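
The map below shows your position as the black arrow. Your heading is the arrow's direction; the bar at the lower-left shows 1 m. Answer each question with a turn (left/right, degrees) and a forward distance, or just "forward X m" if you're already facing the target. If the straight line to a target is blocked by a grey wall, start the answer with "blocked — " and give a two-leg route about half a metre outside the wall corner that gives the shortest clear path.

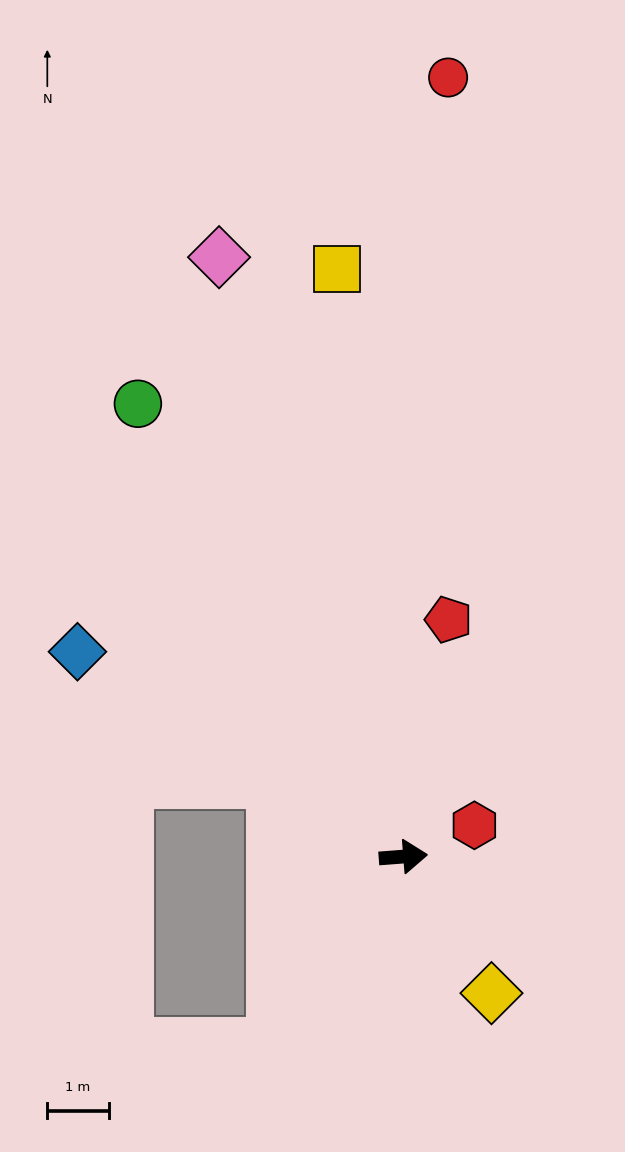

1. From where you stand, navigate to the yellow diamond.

turn right 62°, forward 2.6 m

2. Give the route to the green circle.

turn left 116°, forward 8.5 m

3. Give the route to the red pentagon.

turn left 75°, forward 3.9 m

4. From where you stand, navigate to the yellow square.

turn left 92°, forward 9.6 m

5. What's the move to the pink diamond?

turn left 103°, forward 10.2 m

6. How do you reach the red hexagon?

turn left 19°, forward 1.3 m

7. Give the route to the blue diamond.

turn left 143°, forward 6.3 m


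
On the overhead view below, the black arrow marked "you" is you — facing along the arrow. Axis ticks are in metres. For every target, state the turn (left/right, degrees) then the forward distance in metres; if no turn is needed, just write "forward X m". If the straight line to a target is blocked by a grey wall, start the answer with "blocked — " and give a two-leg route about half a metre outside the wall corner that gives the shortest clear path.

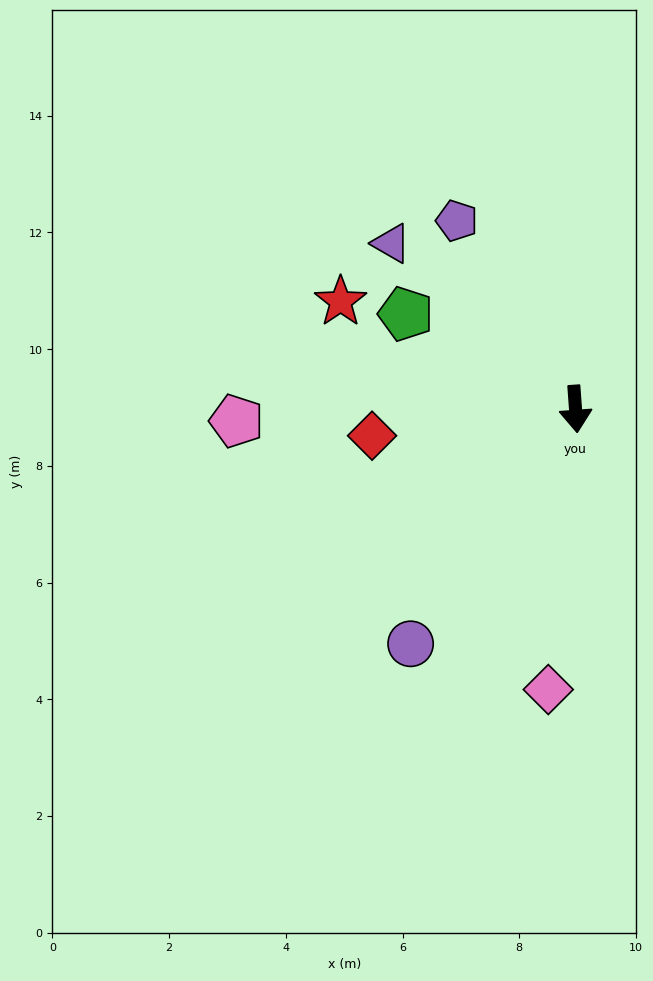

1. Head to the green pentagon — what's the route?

turn right 123°, forward 3.3 m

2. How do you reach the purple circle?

turn right 39°, forward 4.9 m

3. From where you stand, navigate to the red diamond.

turn right 87°, forward 3.5 m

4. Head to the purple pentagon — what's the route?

turn right 152°, forward 3.8 m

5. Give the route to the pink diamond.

turn right 10°, forward 4.8 m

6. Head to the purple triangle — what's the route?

turn right 136°, forward 4.2 m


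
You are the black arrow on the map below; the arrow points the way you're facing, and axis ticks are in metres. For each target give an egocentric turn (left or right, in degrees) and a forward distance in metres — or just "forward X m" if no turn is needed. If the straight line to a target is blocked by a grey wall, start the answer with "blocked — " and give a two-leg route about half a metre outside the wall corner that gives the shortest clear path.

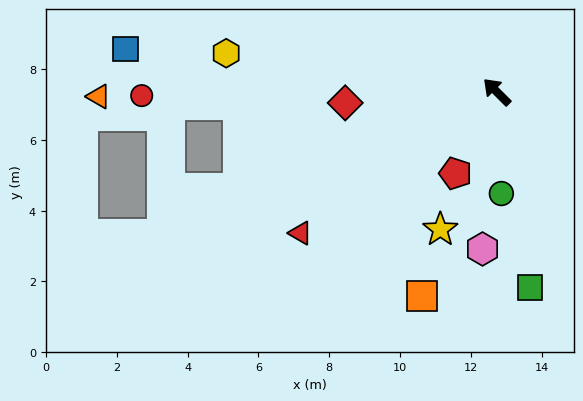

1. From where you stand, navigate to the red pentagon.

turn left 108°, forward 2.6 m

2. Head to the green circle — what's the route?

turn left 137°, forward 2.9 m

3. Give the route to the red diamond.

turn left 49°, forward 4.3 m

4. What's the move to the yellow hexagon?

turn left 37°, forward 7.7 m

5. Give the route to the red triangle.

turn left 81°, forward 6.8 m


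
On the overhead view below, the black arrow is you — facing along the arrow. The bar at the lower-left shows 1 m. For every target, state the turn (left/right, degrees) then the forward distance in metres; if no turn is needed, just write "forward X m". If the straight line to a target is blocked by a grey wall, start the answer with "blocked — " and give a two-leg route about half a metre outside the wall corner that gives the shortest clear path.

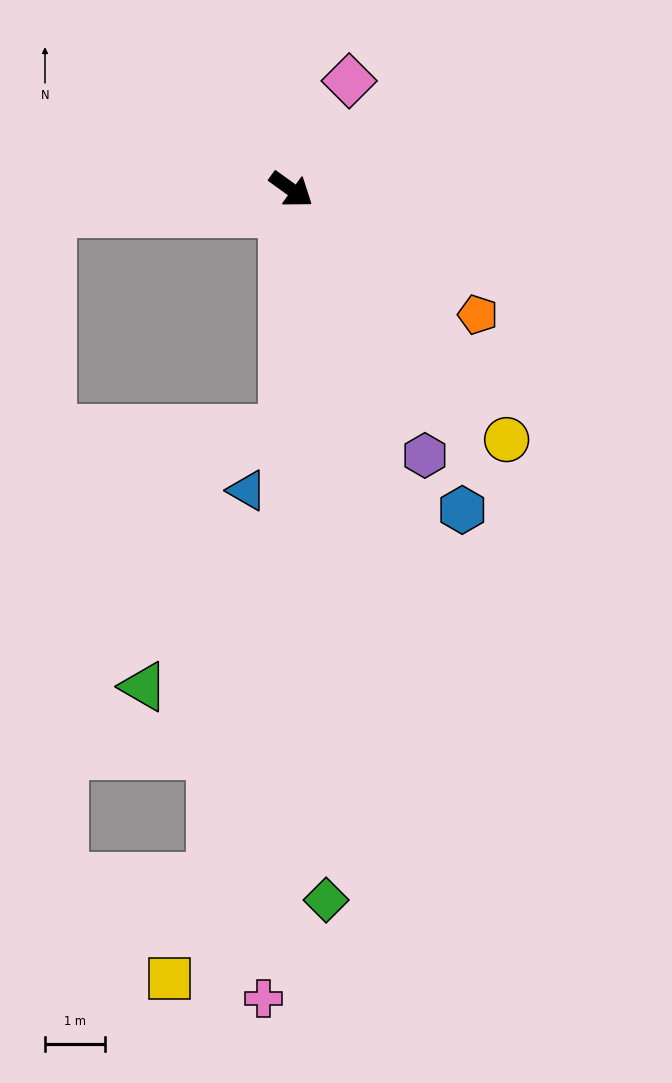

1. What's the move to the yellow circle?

turn right 13°, forward 5.5 m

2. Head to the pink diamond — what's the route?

turn left 98°, forward 2.1 m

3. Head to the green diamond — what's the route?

turn right 51°, forward 11.9 m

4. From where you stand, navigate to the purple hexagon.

turn right 28°, forward 5.0 m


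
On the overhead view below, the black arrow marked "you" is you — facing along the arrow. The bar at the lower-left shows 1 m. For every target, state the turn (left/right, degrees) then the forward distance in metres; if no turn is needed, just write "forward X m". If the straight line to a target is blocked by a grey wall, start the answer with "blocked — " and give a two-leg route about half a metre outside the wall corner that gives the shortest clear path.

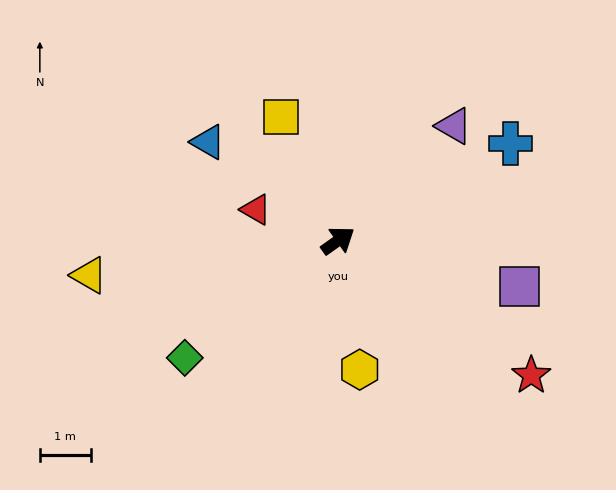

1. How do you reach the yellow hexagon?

turn right 116°, forward 2.6 m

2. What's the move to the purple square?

turn right 50°, forward 3.7 m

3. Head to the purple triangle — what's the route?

turn left 9°, forward 3.2 m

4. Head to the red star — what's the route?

turn right 70°, forward 4.6 m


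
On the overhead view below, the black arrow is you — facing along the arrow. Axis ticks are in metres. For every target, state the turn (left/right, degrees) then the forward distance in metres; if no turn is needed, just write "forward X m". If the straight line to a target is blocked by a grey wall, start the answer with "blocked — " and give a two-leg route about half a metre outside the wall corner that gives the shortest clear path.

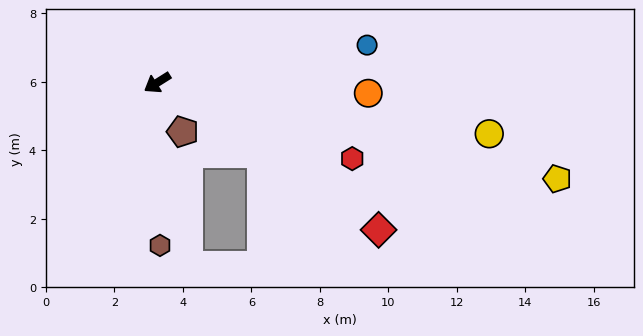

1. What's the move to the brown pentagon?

turn left 85°, forward 1.6 m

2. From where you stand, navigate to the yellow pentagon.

turn left 134°, forward 12.0 m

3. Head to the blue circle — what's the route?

turn left 158°, forward 6.2 m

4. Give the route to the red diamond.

turn left 114°, forward 7.8 m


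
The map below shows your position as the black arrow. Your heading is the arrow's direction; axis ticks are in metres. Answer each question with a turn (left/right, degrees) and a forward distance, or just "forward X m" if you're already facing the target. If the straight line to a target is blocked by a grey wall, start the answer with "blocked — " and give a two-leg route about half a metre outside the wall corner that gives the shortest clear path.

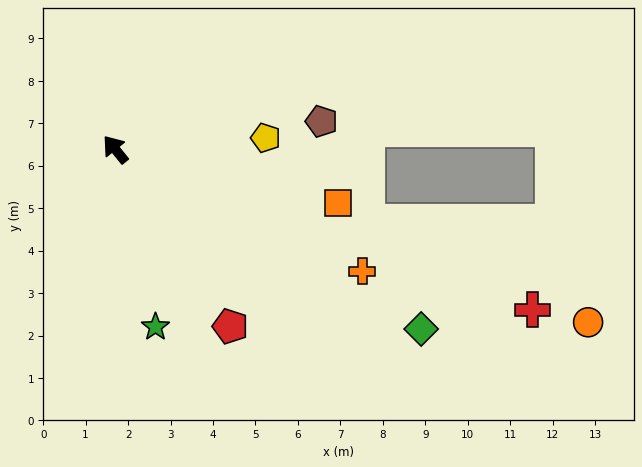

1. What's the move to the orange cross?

turn right 155°, forward 6.5 m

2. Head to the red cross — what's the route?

turn right 150°, forward 10.5 m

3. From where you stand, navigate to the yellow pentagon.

turn right 125°, forward 3.6 m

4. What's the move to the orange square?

turn right 142°, forward 5.4 m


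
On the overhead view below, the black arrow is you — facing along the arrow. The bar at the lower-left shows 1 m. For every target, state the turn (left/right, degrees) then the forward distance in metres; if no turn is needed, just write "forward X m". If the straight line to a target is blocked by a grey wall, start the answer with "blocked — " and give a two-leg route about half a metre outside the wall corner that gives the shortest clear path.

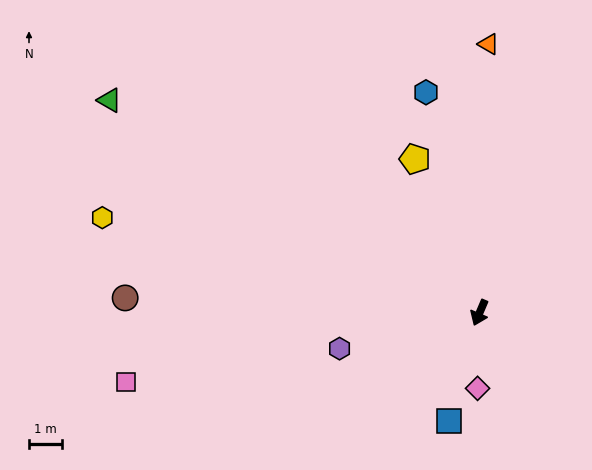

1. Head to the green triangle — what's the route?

turn right 97°, forward 13.1 m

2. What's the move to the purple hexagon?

turn right 53°, forward 4.4 m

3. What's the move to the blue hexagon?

turn right 143°, forward 7.0 m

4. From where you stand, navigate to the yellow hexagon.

turn right 81°, forward 11.9 m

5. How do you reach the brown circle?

turn right 69°, forward 10.9 m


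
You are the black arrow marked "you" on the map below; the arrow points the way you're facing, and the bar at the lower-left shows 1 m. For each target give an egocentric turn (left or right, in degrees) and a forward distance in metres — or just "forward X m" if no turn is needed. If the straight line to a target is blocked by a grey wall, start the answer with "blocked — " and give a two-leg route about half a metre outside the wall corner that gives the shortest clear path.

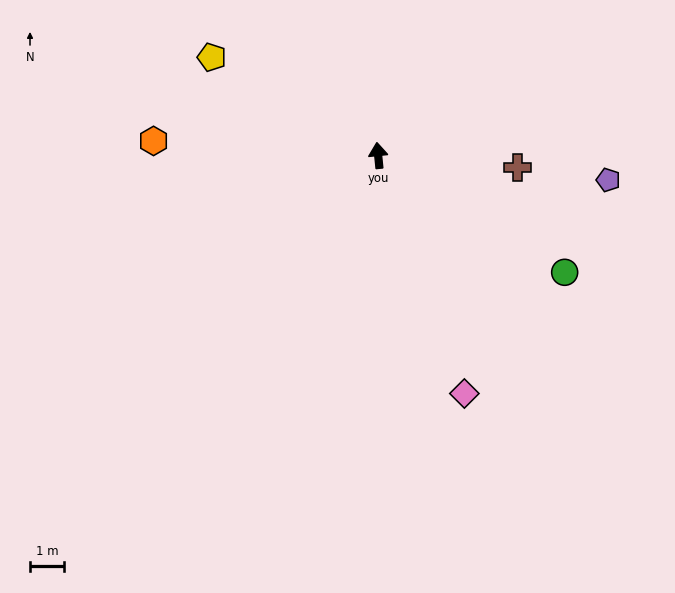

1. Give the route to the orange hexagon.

turn left 81°, forward 6.5 m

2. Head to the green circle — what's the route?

turn right 128°, forward 6.4 m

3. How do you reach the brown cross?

turn right 101°, forward 4.1 m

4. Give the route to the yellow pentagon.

turn left 54°, forward 5.6 m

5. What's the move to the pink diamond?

turn right 166°, forward 7.3 m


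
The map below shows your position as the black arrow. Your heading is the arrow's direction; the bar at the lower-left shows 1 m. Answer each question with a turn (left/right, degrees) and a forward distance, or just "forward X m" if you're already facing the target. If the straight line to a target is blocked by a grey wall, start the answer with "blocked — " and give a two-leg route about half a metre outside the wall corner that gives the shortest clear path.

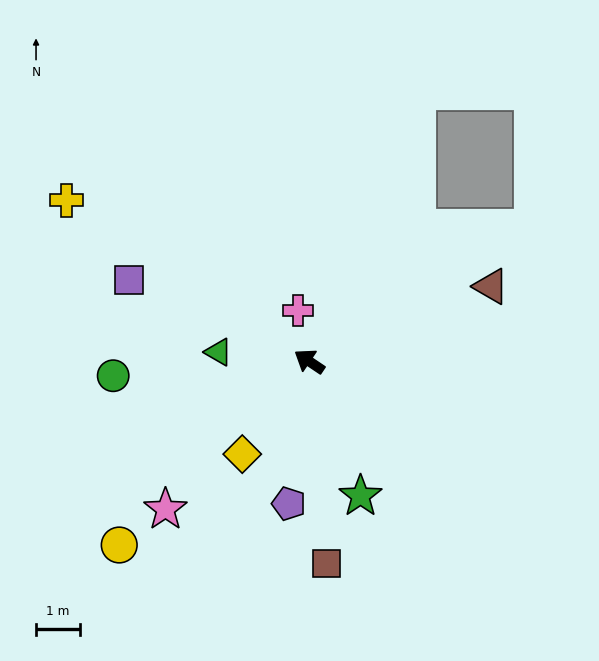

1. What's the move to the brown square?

turn left 129°, forward 4.6 m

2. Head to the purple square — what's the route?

turn left 10°, forward 4.5 m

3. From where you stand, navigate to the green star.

turn left 145°, forward 3.3 m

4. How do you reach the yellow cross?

forward 6.6 m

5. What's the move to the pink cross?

turn right 43°, forward 1.2 m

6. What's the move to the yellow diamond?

turn left 88°, forward 2.6 m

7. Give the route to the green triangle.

turn left 28°, forward 2.1 m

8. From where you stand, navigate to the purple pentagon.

turn left 116°, forward 3.3 m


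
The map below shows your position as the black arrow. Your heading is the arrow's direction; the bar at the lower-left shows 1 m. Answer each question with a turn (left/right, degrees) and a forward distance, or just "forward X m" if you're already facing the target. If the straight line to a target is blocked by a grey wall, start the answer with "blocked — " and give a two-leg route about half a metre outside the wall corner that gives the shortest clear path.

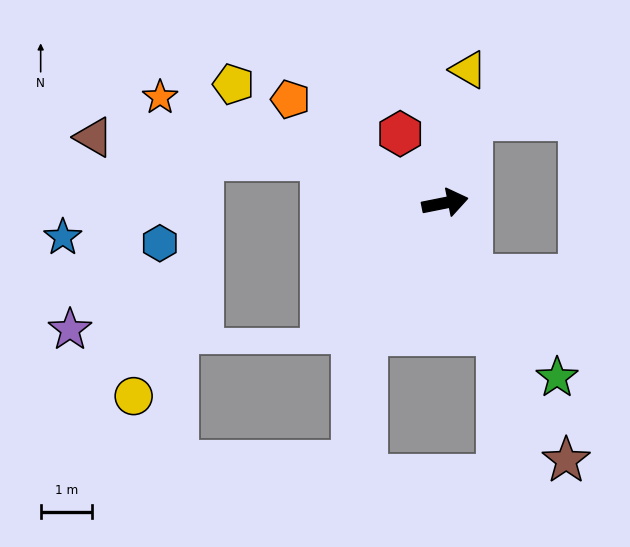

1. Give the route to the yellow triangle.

turn left 69°, forward 2.6 m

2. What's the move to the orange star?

turn left 148°, forward 5.9 m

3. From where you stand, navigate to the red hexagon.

turn left 112°, forward 1.6 m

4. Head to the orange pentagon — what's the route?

turn left 135°, forward 3.6 m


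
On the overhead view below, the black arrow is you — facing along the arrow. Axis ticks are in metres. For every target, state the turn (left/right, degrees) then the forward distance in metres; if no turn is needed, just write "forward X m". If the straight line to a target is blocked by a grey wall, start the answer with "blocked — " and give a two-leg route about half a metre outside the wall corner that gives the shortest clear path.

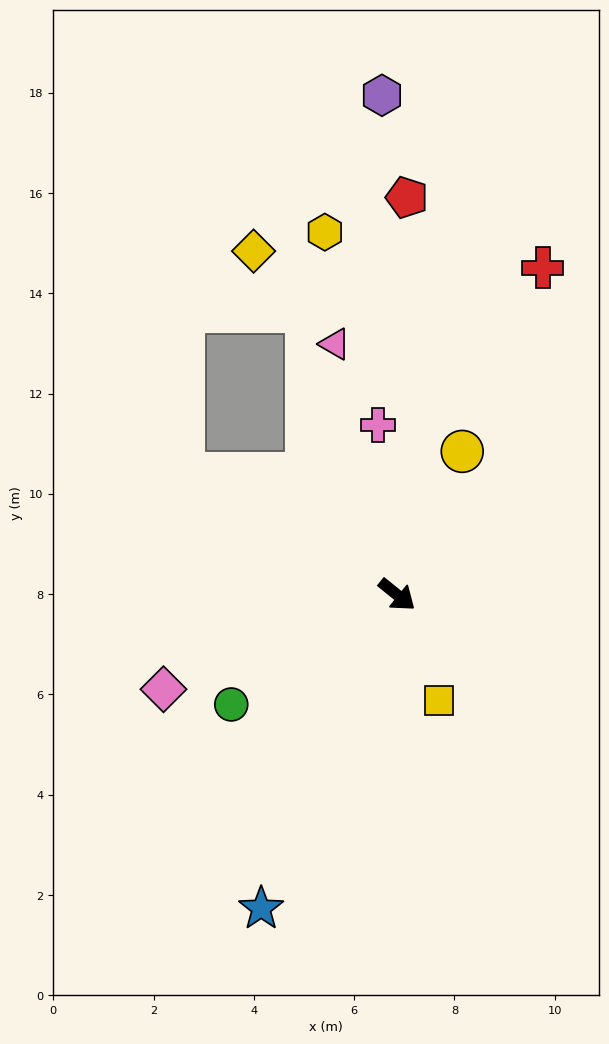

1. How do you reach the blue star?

turn right 74°, forward 6.8 m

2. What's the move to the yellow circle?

turn left 105°, forward 3.1 m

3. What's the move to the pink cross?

turn left 135°, forward 3.4 m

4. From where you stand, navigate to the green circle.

turn right 108°, forward 4.0 m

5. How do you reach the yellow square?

turn right 29°, forward 2.3 m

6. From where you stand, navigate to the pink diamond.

turn right 119°, forward 5.0 m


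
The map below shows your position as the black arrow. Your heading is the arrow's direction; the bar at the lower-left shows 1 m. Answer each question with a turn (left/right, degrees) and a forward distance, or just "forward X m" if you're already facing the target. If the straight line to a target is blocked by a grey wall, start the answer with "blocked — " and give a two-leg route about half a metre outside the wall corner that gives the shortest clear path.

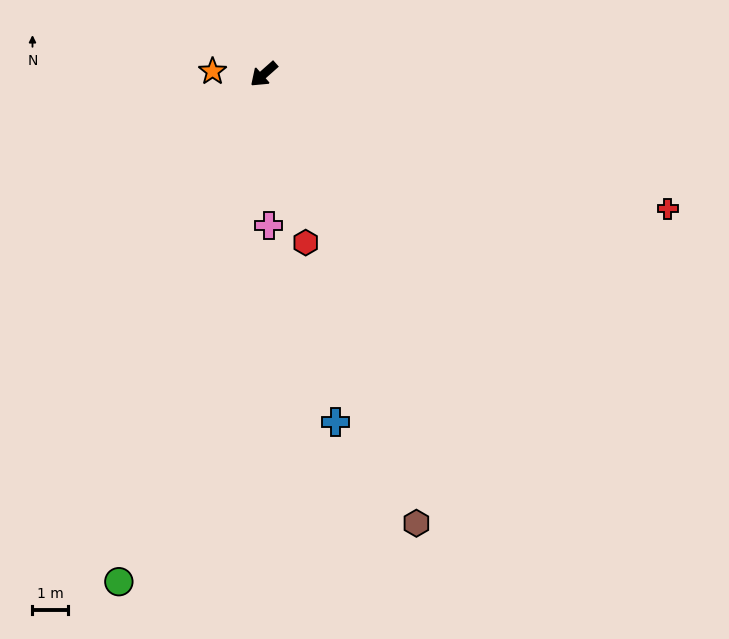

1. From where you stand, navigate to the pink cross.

turn left 50°, forward 4.2 m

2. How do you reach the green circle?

turn left 32°, forward 14.8 m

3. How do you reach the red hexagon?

turn left 62°, forward 4.9 m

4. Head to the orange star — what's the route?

turn right 45°, forward 1.4 m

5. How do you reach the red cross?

turn left 120°, forward 12.0 m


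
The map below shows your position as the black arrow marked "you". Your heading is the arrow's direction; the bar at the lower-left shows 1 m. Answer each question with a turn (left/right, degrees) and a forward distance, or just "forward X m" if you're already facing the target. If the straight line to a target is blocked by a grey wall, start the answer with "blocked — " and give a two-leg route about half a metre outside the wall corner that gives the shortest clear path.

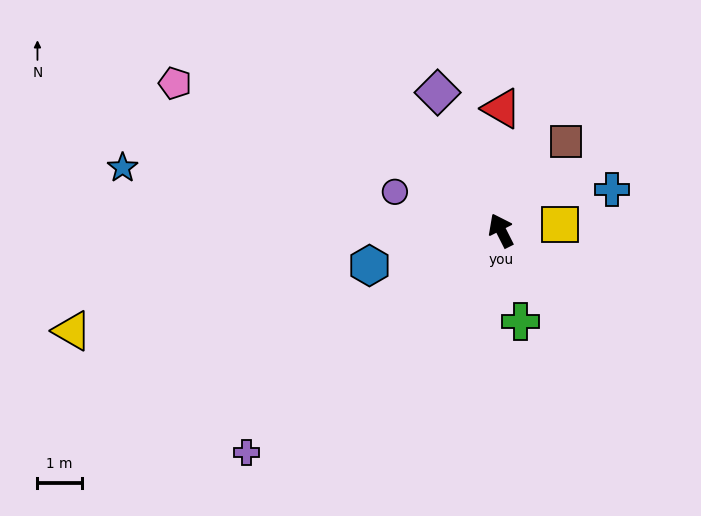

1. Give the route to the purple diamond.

turn right 2°, forward 3.4 m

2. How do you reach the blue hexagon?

turn left 78°, forward 3.1 m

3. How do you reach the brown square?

turn right 63°, forward 2.5 m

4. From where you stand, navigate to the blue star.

turn left 54°, forward 8.7 m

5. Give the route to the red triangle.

turn right 27°, forward 2.8 m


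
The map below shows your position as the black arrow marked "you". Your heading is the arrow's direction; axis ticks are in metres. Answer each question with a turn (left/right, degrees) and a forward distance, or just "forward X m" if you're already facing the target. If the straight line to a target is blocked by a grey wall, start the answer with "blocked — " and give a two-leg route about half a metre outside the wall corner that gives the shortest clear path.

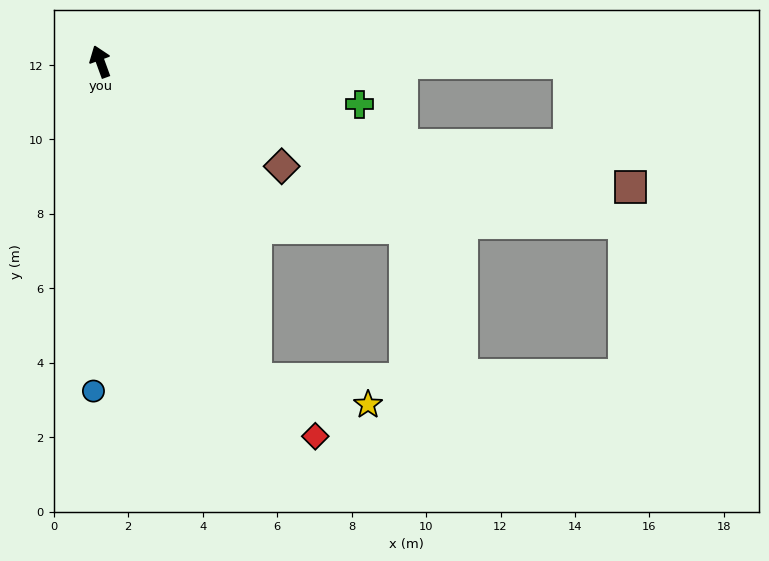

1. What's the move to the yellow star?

blocked — turn right 174°, forward 9.5 m, then turn left 51°, forward 3.1 m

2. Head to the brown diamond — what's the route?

turn right 140°, forward 5.6 m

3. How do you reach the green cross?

turn right 119°, forward 7.0 m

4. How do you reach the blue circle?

turn left 159°, forward 8.9 m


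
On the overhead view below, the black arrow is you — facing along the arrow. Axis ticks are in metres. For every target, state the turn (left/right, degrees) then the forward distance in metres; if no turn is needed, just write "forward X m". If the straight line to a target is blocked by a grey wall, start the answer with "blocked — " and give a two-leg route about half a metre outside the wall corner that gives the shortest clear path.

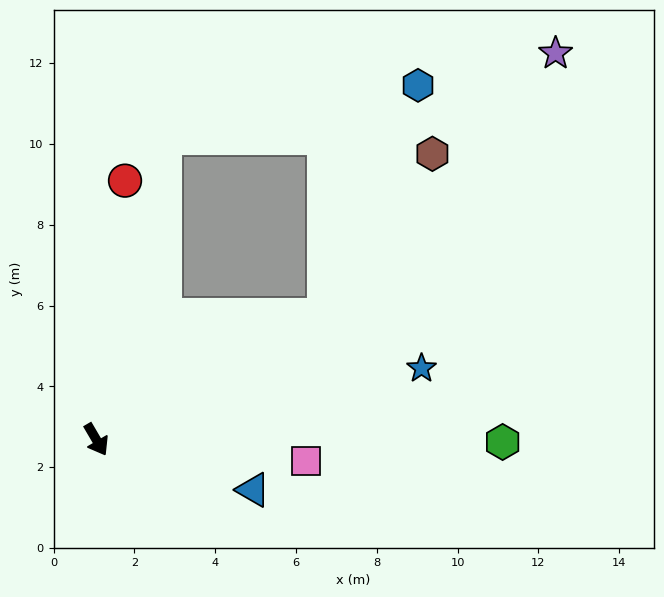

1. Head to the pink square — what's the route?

turn left 54°, forward 5.2 m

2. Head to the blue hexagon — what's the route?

blocked — turn left 88°, forward 6.4 m, then turn left 39°, forward 6.1 m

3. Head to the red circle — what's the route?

turn left 143°, forward 6.4 m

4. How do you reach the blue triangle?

turn left 42°, forward 4.1 m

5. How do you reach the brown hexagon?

blocked — turn left 88°, forward 6.4 m, then turn left 28°, forward 4.8 m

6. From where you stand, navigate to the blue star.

turn left 72°, forward 8.2 m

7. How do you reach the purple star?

blocked — turn left 88°, forward 6.4 m, then turn left 20°, forward 8.6 m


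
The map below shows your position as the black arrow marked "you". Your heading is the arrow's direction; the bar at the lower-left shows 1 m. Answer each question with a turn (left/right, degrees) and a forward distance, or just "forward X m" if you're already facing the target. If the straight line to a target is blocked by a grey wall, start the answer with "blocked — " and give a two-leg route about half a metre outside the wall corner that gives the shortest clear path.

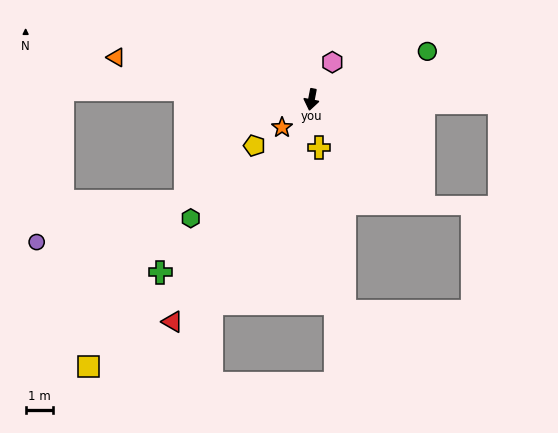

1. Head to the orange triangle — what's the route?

turn right 91°, forward 7.4 m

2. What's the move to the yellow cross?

turn left 20°, forward 1.8 m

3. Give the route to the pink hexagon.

turn left 162°, forward 1.6 m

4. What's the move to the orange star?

turn right 36°, forward 1.5 m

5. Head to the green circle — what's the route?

turn left 123°, forward 4.6 m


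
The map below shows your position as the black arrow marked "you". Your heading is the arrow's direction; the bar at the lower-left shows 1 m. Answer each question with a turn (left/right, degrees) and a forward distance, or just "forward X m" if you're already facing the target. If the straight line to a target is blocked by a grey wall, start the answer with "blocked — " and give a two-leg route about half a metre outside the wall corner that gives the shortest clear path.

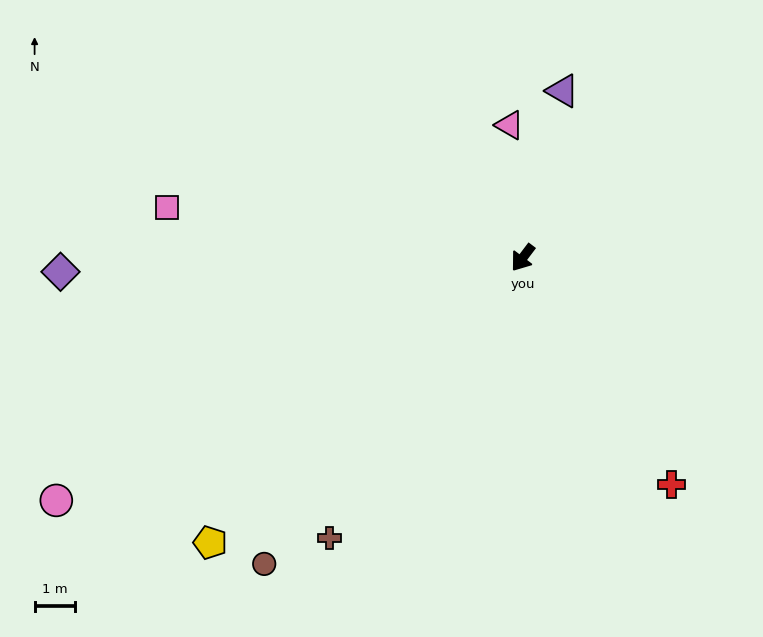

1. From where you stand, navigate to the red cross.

turn left 70°, forward 6.8 m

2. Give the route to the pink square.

turn right 61°, forward 9.0 m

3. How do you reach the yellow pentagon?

turn right 11°, forward 10.6 m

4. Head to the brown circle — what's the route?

turn right 3°, forward 10.0 m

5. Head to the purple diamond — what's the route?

turn right 51°, forward 11.6 m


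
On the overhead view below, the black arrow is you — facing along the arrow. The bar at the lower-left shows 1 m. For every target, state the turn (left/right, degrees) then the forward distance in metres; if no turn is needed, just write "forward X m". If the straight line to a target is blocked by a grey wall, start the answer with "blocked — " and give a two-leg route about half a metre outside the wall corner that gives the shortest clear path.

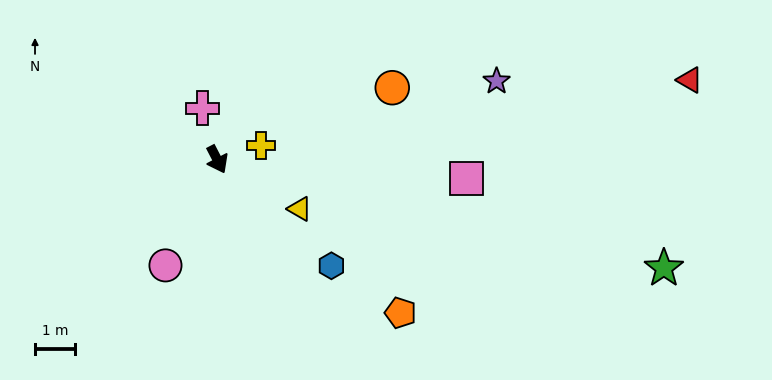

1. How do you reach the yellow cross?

turn left 80°, forward 1.1 m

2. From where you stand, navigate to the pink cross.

turn left 169°, forward 1.3 m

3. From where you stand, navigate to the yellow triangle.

turn left 32°, forward 2.4 m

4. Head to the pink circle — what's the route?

turn right 53°, forward 2.9 m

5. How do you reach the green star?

turn left 49°, forward 11.4 m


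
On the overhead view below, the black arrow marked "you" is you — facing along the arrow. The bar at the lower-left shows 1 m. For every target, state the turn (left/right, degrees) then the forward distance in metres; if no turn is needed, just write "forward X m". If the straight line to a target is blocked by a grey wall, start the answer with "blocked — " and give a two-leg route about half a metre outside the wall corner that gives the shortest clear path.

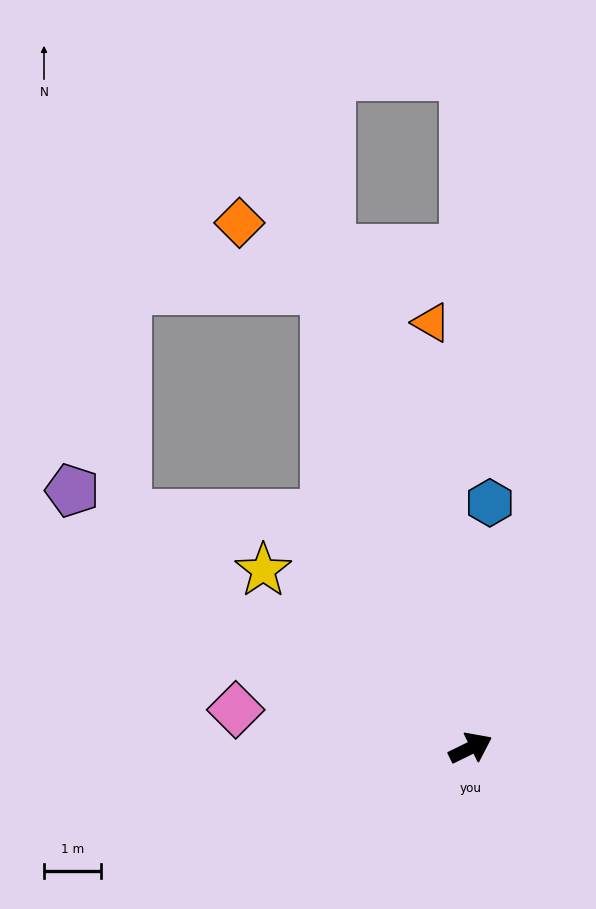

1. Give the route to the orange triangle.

turn left 69°, forward 7.4 m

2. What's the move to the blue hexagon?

turn left 59°, forward 4.3 m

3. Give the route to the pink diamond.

turn left 145°, forward 4.1 m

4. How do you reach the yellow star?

turn left 113°, forward 4.8 m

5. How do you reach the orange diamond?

blocked — turn left 81°, forward 8.4 m, then turn left 34°, forward 1.9 m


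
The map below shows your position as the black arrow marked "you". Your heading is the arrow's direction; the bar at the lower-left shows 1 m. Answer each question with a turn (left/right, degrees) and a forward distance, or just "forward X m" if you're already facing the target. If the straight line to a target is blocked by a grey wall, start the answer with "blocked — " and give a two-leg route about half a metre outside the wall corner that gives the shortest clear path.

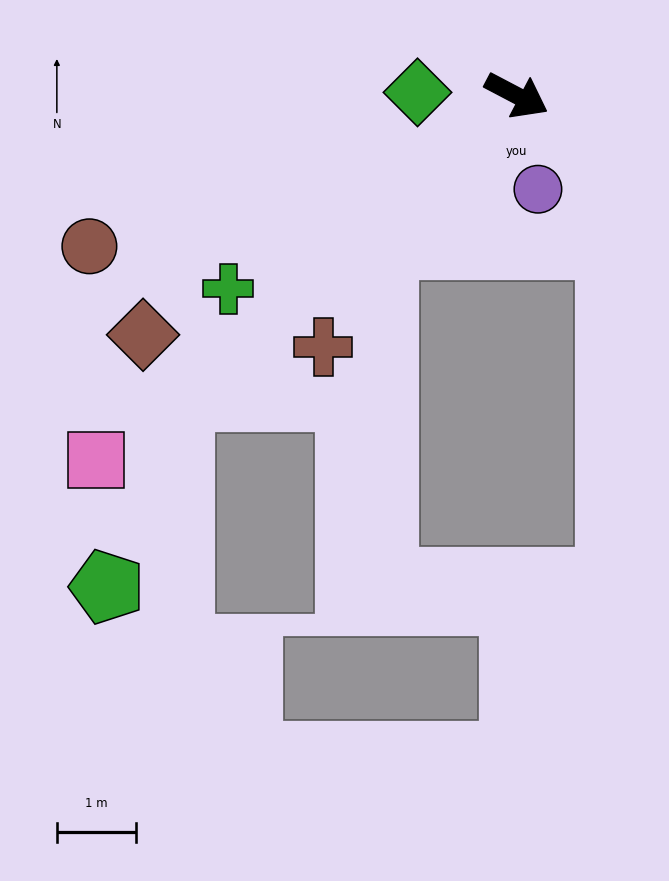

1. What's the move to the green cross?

turn right 118°, forward 4.4 m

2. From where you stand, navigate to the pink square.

turn right 111°, forward 7.0 m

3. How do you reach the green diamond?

turn right 154°, forward 1.3 m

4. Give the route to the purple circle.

turn right 50°, forward 1.2 m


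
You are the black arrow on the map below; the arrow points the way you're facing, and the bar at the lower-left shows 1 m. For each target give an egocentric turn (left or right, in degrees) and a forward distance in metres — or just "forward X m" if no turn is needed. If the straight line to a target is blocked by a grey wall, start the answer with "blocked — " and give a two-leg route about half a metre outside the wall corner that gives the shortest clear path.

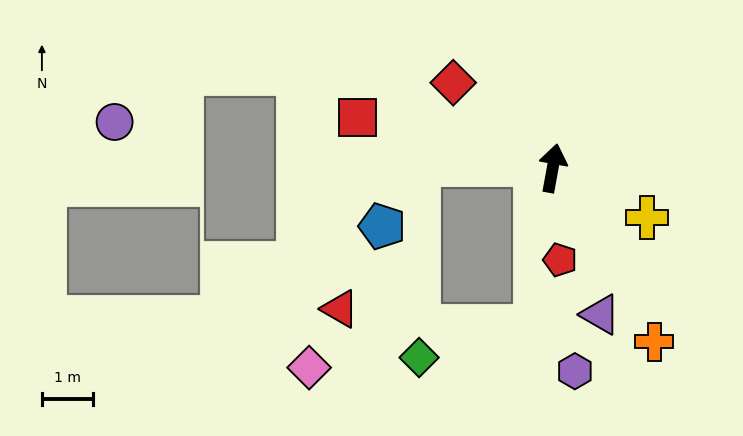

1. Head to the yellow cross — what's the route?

turn right 107°, forward 2.1 m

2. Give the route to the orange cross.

turn right 139°, forward 3.9 m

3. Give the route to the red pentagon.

turn right 165°, forward 1.8 m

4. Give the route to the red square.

turn left 86°, forward 3.9 m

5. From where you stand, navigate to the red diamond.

turn left 60°, forward 2.6 m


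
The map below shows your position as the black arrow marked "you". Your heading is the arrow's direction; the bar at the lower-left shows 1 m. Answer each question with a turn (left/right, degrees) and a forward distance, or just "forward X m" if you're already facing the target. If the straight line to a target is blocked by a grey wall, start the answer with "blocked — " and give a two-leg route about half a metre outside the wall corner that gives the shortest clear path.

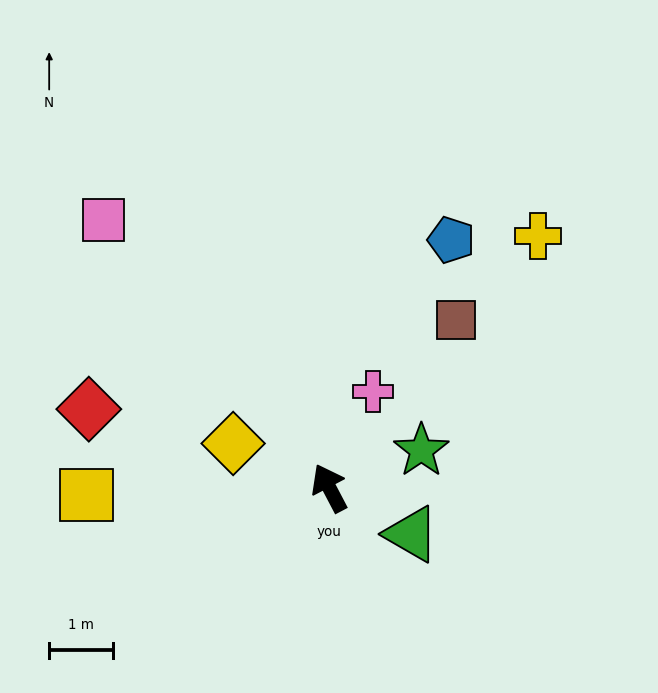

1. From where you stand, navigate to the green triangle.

turn right 147°, forward 1.5 m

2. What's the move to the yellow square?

turn left 64°, forward 3.8 m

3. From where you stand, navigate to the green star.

turn right 96°, forward 1.6 m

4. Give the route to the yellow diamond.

turn left 38°, forward 1.7 m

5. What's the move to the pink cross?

turn right 52°, forward 1.7 m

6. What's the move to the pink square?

turn left 12°, forward 5.5 m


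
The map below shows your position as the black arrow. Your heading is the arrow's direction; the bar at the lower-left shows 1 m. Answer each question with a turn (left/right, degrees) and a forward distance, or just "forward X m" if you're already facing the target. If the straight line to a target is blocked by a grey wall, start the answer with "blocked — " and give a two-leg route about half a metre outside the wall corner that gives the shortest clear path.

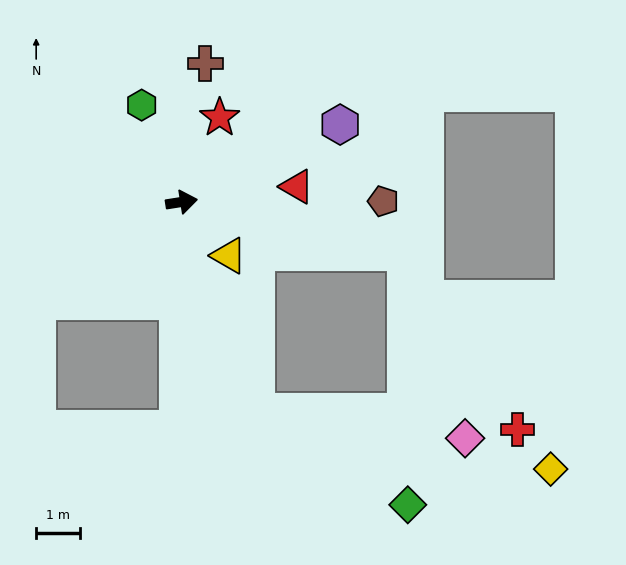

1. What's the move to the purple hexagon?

turn left 17°, forward 4.0 m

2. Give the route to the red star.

turn left 57°, forward 2.1 m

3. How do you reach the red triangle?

forward 2.7 m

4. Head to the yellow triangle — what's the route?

turn right 58°, forward 1.6 m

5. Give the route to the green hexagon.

turn left 103°, forward 2.4 m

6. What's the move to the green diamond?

blocked — turn right 22°, forward 5.2 m, then turn right 76°, forward 5.8 m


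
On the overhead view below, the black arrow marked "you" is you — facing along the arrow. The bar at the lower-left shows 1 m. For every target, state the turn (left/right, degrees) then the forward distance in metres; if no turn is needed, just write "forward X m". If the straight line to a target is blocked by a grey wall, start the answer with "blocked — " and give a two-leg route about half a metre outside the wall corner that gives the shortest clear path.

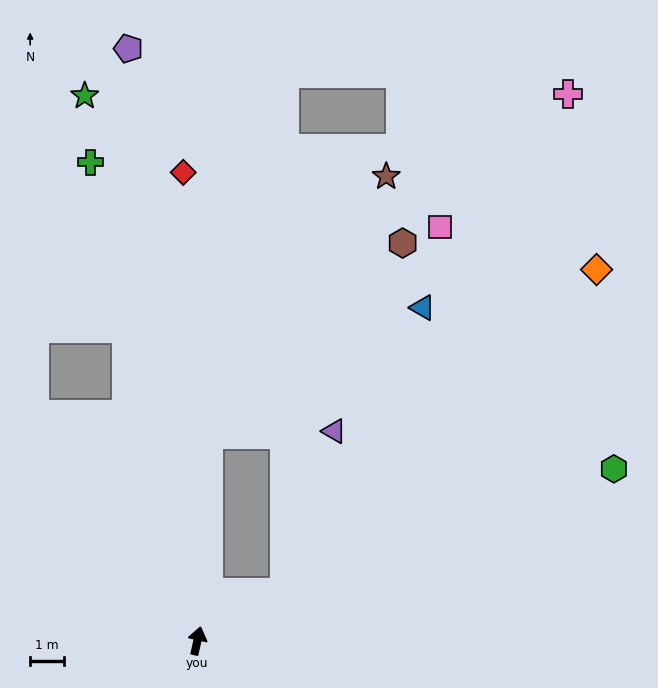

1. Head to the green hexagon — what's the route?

turn right 55°, forward 13.2 m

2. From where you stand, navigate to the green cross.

turn left 25°, forward 14.4 m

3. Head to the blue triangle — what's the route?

blocked — turn right 48°, forward 2.9 m, then turn left 35°, forward 9.3 m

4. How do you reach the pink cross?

blocked — turn right 48°, forward 2.9 m, then turn left 31°, forward 16.8 m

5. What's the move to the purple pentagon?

turn left 19°, forward 17.5 m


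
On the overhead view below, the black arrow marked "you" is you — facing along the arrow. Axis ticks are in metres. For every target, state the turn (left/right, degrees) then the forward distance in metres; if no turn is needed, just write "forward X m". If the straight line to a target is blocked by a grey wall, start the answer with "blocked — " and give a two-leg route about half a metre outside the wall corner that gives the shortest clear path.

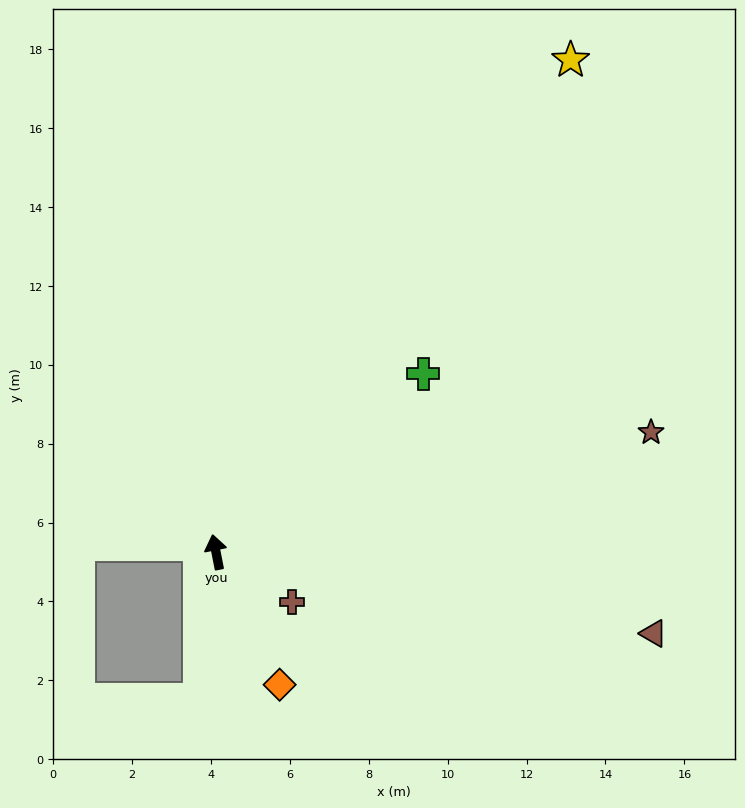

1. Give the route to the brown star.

turn right 86°, forward 11.4 m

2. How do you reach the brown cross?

turn right 134°, forward 2.3 m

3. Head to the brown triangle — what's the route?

turn right 112°, forward 11.3 m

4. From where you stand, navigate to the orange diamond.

turn right 166°, forward 3.7 m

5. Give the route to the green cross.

turn right 60°, forward 6.9 m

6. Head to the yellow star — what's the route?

turn right 47°, forward 15.4 m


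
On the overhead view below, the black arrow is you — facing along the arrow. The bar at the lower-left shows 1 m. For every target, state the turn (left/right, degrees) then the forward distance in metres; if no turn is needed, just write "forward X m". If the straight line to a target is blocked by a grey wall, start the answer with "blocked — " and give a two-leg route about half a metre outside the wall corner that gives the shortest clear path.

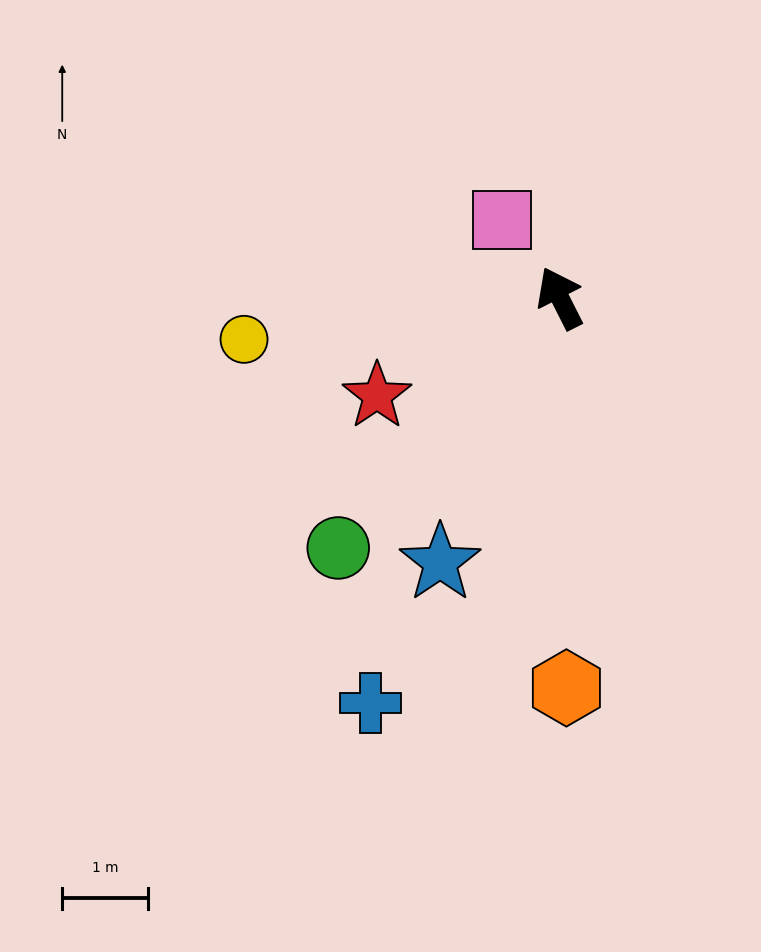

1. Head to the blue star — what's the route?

turn left 129°, forward 3.4 m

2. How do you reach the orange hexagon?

turn left 154°, forward 4.6 m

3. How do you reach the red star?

turn left 91°, forward 2.4 m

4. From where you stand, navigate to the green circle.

turn left 112°, forward 3.9 m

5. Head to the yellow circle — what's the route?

turn left 71°, forward 3.7 m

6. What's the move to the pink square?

turn left 10°, forward 1.1 m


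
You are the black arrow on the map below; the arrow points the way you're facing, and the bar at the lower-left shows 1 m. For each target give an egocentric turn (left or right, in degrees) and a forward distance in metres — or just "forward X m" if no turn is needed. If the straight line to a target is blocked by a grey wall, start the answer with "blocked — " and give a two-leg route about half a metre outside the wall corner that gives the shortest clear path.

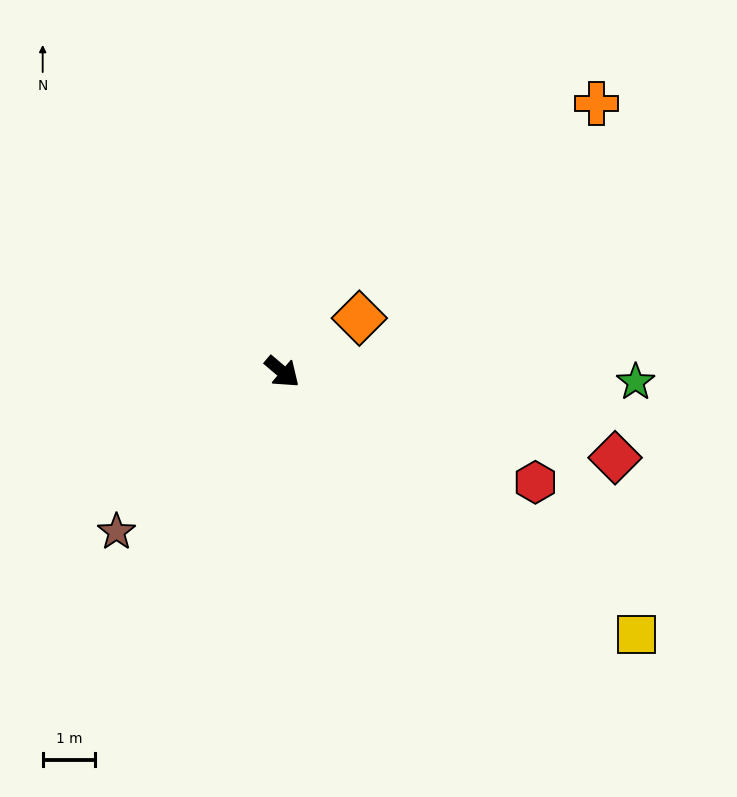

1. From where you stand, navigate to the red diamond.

turn left 26°, forward 6.5 m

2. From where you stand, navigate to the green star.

turn left 39°, forward 6.7 m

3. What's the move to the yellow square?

turn left 4°, forward 8.4 m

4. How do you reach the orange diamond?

turn left 75°, forward 1.8 m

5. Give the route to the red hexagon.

turn left 17°, forward 5.2 m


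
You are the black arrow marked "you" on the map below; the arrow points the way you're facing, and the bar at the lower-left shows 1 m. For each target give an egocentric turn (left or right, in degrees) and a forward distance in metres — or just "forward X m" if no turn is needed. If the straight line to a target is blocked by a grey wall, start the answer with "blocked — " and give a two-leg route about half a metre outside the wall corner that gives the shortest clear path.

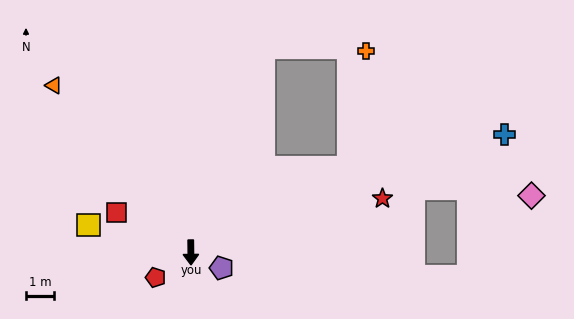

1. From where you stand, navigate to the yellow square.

turn right 106°, forward 3.8 m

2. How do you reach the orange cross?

blocked — turn left 118°, forward 6.4 m, then turn left 53°, forward 4.2 m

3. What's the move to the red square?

turn right 119°, forward 3.0 m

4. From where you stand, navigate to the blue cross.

turn left 110°, forward 12.0 m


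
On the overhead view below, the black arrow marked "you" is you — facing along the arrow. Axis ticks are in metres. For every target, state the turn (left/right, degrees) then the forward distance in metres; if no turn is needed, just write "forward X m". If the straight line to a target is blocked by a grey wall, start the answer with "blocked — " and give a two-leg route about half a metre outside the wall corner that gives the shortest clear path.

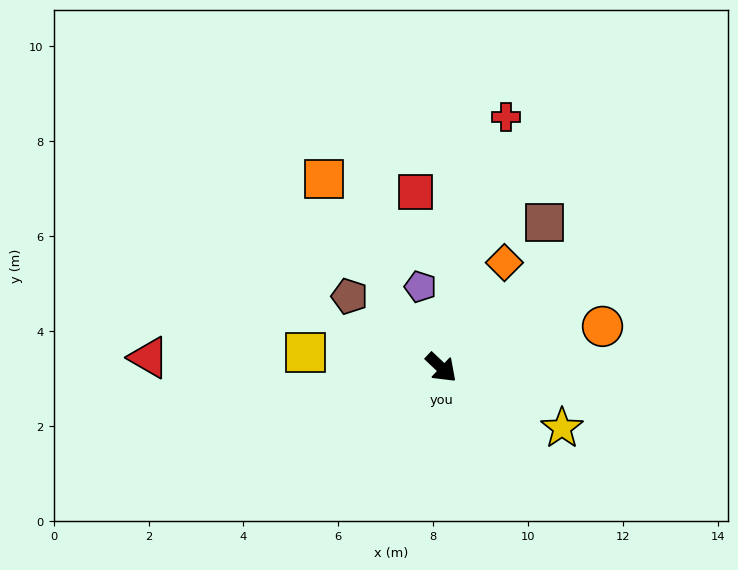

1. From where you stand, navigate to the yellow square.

turn right 143°, forward 2.9 m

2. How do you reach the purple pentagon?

turn left 148°, forward 1.8 m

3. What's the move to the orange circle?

turn left 58°, forward 3.5 m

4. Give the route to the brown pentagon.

turn right 175°, forward 2.4 m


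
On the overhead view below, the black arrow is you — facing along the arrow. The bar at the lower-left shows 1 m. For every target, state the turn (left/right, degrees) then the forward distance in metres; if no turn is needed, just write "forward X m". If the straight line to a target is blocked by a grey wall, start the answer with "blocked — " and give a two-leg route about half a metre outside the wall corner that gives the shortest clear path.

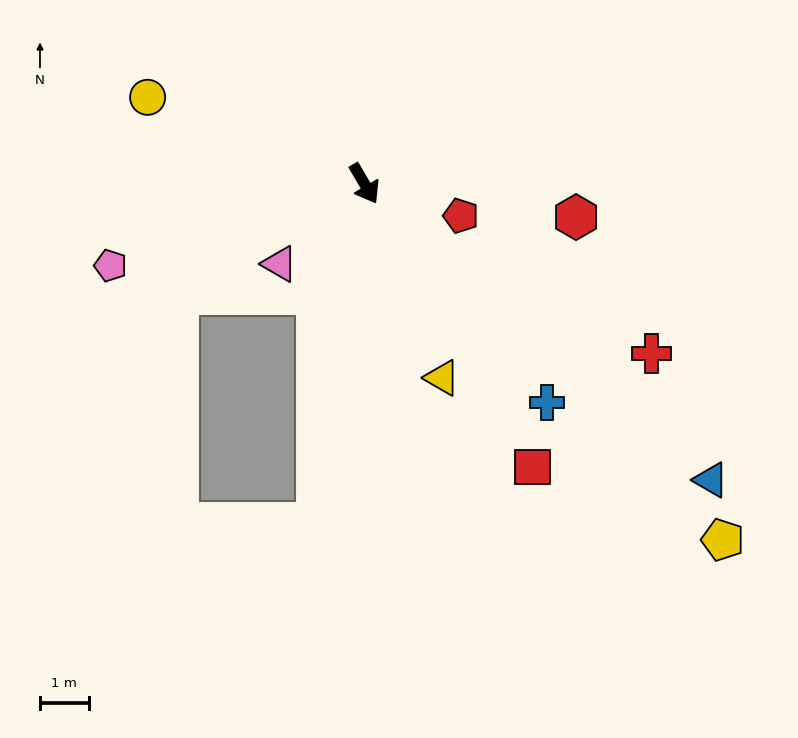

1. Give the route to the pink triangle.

turn right 77°, forward 2.4 m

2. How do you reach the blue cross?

turn left 9°, forward 5.8 m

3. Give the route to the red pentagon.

turn left 41°, forward 2.1 m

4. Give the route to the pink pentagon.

turn right 103°, forward 5.5 m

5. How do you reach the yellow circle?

turn right 142°, forward 4.8 m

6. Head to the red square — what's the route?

forward 6.7 m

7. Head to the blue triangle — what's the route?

turn left 19°, forward 9.3 m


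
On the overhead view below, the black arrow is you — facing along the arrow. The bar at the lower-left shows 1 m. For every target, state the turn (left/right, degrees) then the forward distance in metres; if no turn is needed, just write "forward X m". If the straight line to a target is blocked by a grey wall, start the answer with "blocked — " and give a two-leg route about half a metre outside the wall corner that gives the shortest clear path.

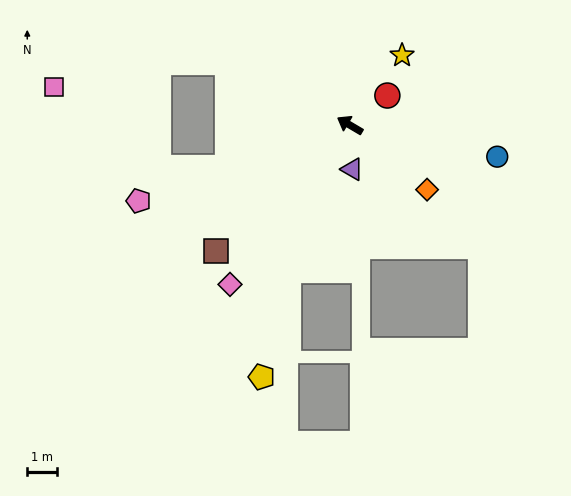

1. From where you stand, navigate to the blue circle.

turn right 162°, forward 5.0 m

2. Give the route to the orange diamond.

turn left 171°, forward 3.3 m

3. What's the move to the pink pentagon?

turn left 50°, forward 7.5 m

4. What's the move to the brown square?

turn left 74°, forward 6.1 m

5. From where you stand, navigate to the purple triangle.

turn left 124°, forward 1.5 m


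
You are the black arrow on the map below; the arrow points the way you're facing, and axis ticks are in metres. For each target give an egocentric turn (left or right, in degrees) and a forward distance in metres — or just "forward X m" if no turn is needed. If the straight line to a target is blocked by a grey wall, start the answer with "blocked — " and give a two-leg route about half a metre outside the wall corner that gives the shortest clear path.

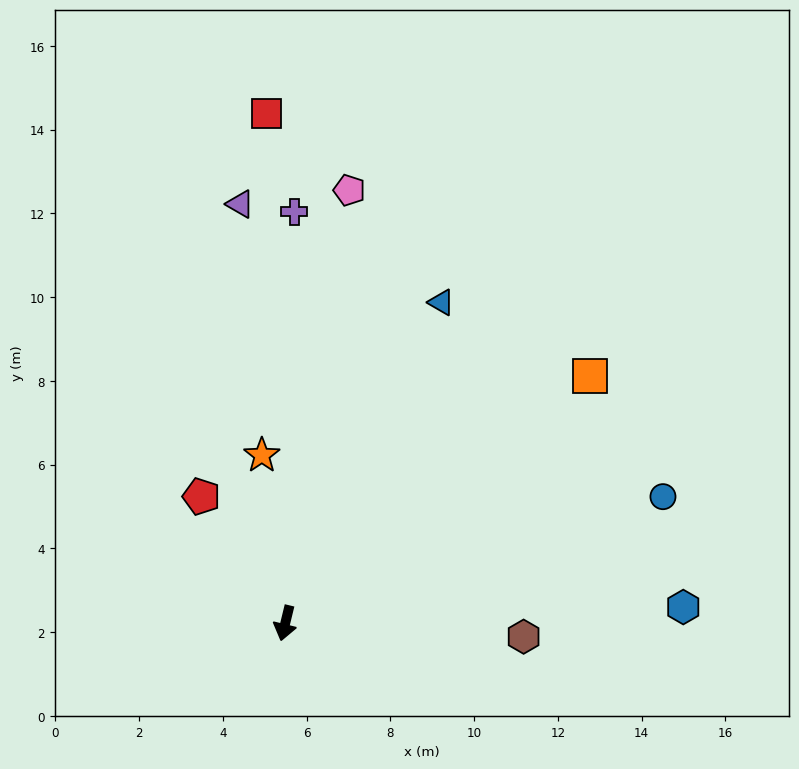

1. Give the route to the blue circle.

turn left 122°, forward 9.5 m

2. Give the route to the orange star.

turn right 158°, forward 4.0 m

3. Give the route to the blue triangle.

turn left 168°, forward 8.5 m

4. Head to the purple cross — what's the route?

turn right 168°, forward 9.8 m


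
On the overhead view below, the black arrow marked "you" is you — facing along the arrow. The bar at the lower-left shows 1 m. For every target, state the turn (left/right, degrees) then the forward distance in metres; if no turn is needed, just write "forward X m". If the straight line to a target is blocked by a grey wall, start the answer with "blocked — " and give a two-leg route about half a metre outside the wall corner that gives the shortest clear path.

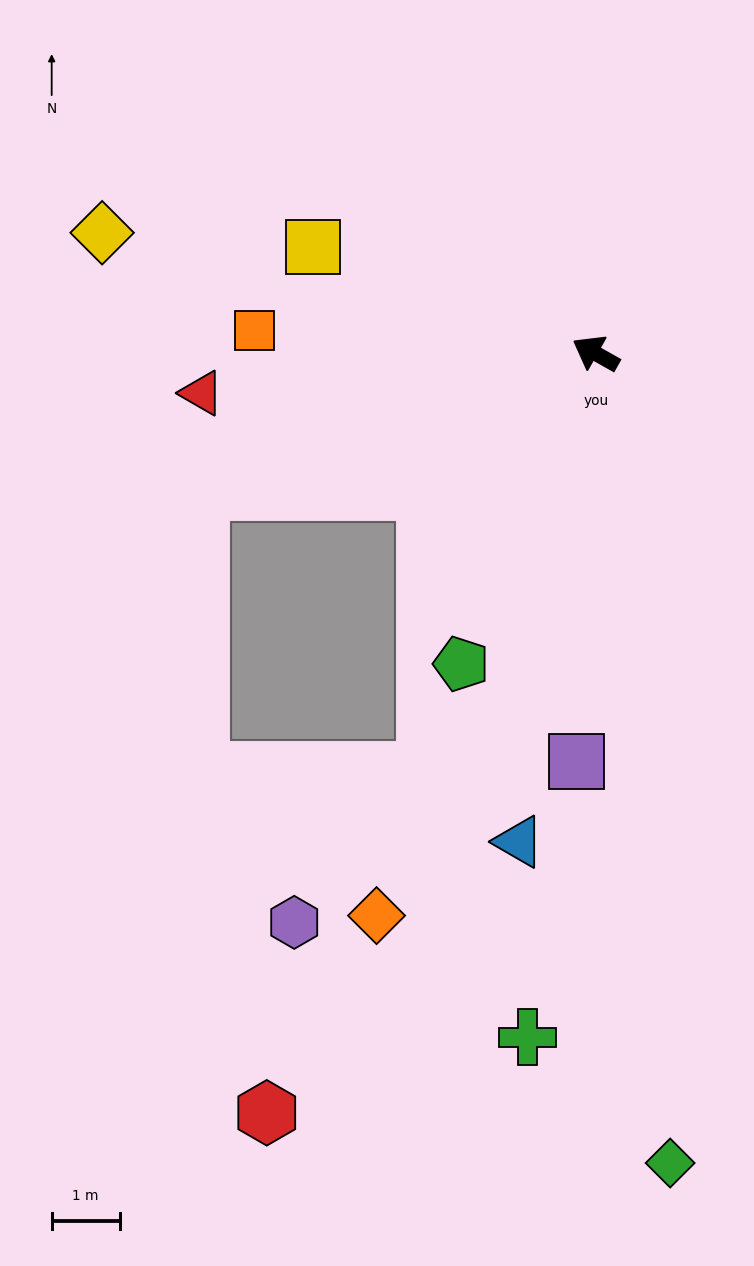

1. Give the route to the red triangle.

turn left 35°, forward 5.8 m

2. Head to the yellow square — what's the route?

turn left 9°, forward 4.4 m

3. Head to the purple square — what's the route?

turn left 117°, forward 6.0 m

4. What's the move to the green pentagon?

turn left 96°, forward 5.0 m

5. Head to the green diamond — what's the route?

turn left 125°, forward 12.0 m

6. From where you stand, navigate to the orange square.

turn left 26°, forward 5.0 m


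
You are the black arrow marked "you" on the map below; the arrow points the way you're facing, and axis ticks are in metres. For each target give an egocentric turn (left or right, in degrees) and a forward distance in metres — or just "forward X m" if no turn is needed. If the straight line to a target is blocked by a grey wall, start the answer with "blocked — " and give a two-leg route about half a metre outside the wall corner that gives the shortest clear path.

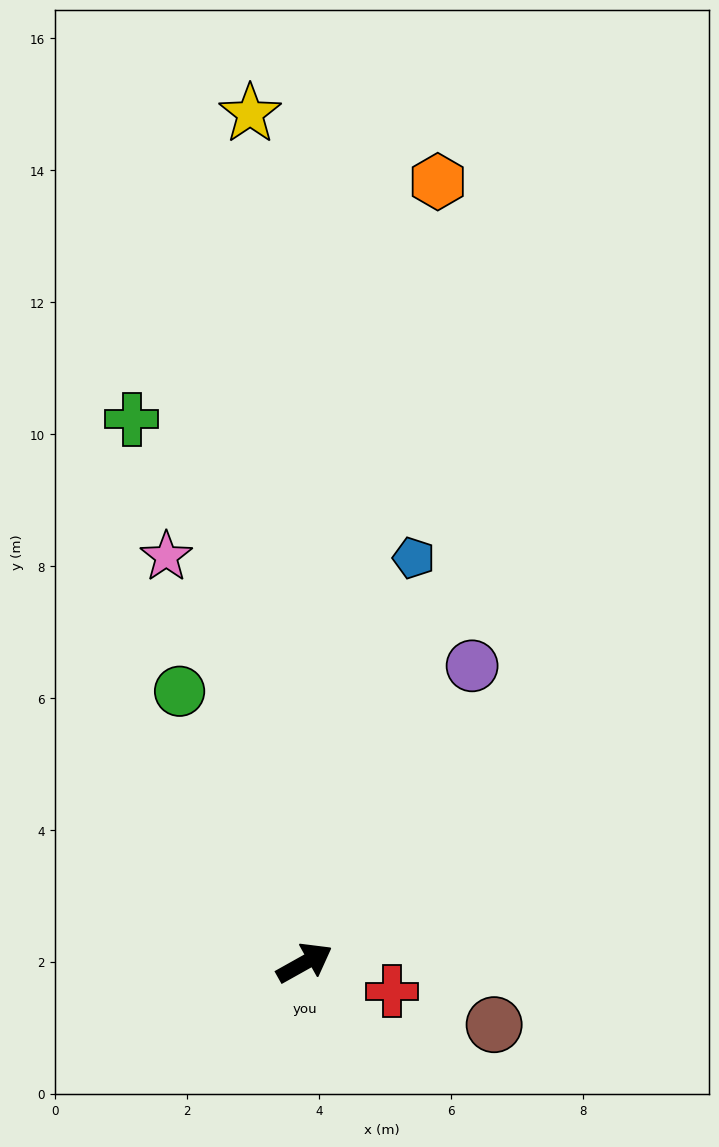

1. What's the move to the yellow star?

turn left 64°, forward 12.9 m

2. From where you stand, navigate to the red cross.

turn right 47°, forward 1.4 m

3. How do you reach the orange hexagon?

turn left 51°, forward 12.0 m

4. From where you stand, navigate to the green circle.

turn left 85°, forward 4.5 m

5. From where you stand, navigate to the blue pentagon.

turn left 46°, forward 6.4 m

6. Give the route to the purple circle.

turn left 31°, forward 5.2 m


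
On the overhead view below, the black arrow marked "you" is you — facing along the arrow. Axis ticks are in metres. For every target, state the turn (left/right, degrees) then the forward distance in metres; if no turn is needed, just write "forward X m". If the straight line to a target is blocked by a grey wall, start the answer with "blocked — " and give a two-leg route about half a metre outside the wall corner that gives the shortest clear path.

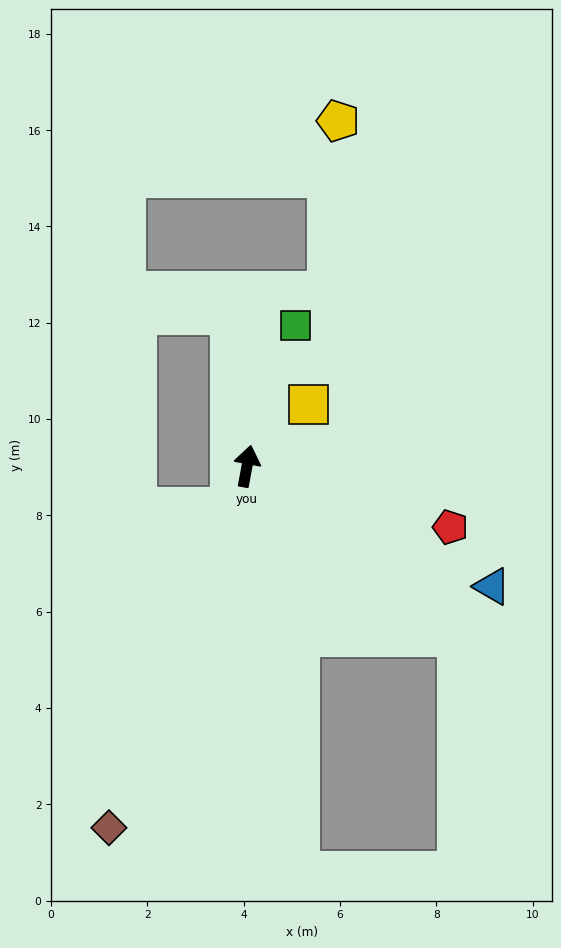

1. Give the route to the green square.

turn right 8°, forward 3.1 m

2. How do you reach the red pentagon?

turn right 96°, forward 4.4 m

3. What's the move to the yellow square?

turn right 34°, forward 1.8 m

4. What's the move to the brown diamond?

turn left 170°, forward 8.0 m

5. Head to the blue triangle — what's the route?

turn right 106°, forward 5.7 m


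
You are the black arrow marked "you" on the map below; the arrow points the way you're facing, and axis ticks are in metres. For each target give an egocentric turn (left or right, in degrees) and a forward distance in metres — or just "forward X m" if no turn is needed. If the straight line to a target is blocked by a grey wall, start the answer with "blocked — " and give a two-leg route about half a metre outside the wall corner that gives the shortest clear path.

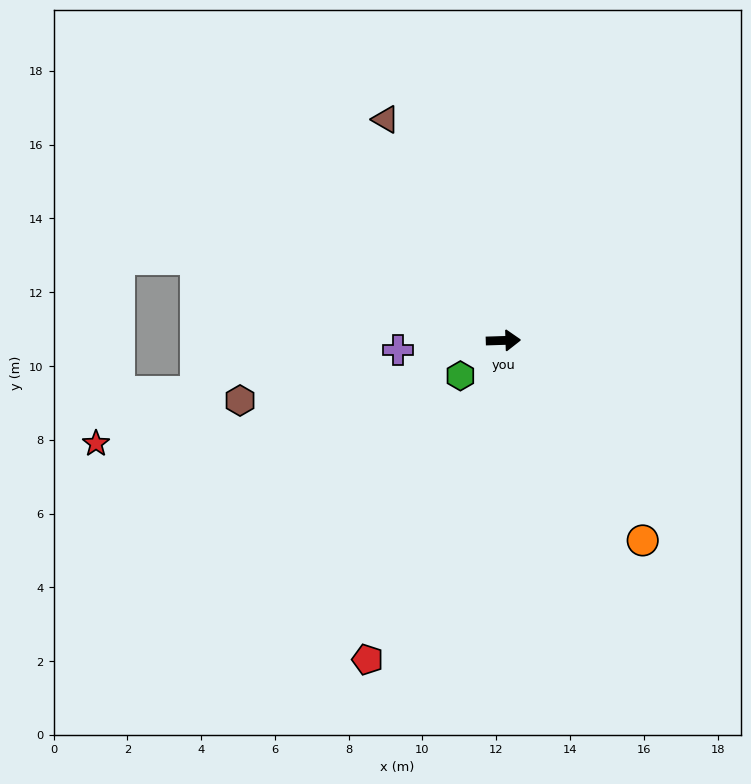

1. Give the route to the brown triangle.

turn left 116°, forward 6.8 m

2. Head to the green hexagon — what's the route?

turn right 142°, forward 1.5 m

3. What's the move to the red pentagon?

turn right 115°, forward 9.4 m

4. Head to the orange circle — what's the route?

turn right 57°, forward 6.6 m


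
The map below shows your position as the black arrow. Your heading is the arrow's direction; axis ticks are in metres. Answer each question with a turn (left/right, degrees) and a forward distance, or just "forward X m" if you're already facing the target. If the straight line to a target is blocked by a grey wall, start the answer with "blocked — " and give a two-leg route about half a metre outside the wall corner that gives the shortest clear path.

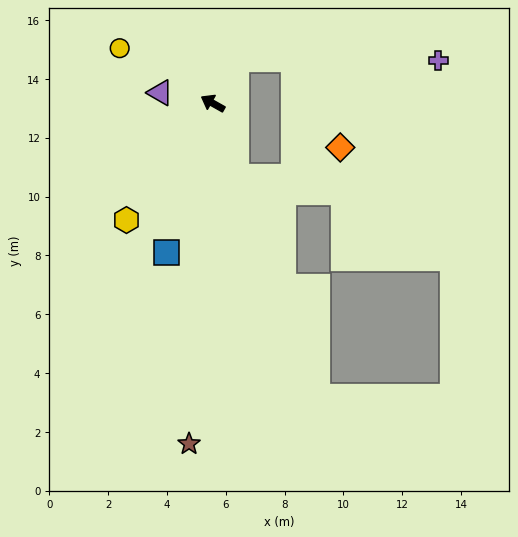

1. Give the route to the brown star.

turn left 115°, forward 11.6 m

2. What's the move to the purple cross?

blocked — turn right 89°, forward 1.7 m, then turn right 62°, forward 6.9 m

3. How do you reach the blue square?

turn left 102°, forward 5.3 m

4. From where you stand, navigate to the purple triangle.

turn left 18°, forward 1.8 m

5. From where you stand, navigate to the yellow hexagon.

turn left 83°, forward 4.9 m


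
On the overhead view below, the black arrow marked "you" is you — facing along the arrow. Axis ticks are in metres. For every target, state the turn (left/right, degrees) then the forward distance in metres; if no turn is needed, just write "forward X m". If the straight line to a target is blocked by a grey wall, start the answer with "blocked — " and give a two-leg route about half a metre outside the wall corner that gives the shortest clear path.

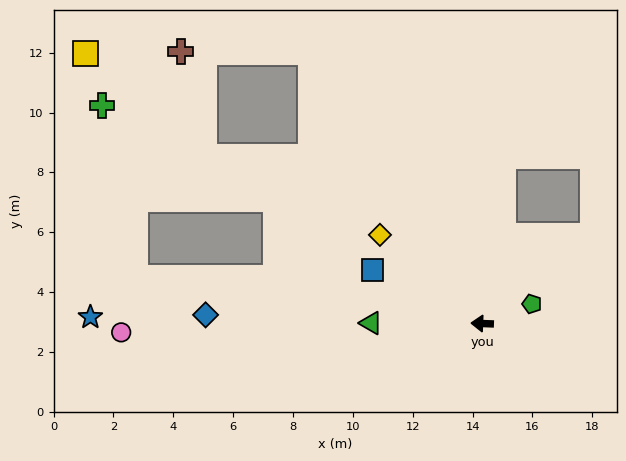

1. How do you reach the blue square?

turn right 24°, forward 4.1 m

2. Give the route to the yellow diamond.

turn right 39°, forward 4.5 m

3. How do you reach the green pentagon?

turn right 156°, forward 1.8 m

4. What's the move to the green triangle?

forward 3.7 m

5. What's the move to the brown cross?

blocked — turn right 55°, forward 10.7 m, then turn left 57°, forward 4.3 m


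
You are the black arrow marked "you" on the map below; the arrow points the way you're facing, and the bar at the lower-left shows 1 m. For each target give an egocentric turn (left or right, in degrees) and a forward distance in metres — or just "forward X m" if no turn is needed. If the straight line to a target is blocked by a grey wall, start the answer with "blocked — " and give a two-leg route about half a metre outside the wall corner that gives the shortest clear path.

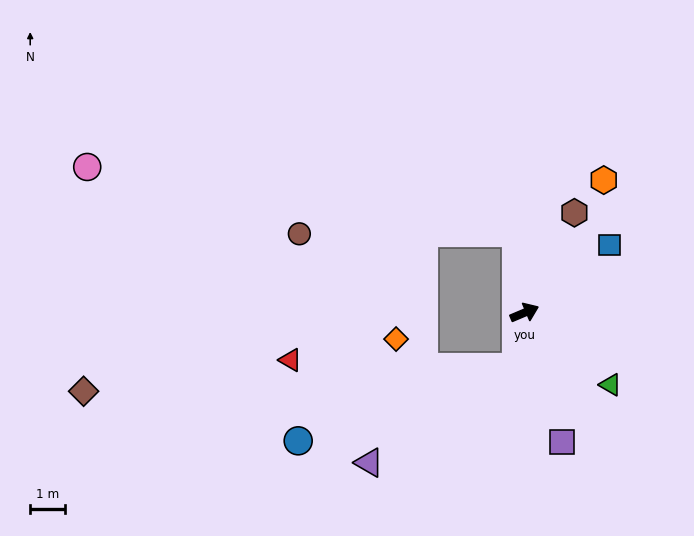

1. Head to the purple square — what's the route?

turn right 97°, forward 3.9 m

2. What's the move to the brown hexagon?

turn left 41°, forward 3.3 m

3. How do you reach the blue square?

turn left 16°, forward 3.2 m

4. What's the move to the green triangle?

turn right 63°, forward 3.3 m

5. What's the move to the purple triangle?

blocked — turn right 122°, forward 1.6 m, then turn right 48°, forward 5.1 m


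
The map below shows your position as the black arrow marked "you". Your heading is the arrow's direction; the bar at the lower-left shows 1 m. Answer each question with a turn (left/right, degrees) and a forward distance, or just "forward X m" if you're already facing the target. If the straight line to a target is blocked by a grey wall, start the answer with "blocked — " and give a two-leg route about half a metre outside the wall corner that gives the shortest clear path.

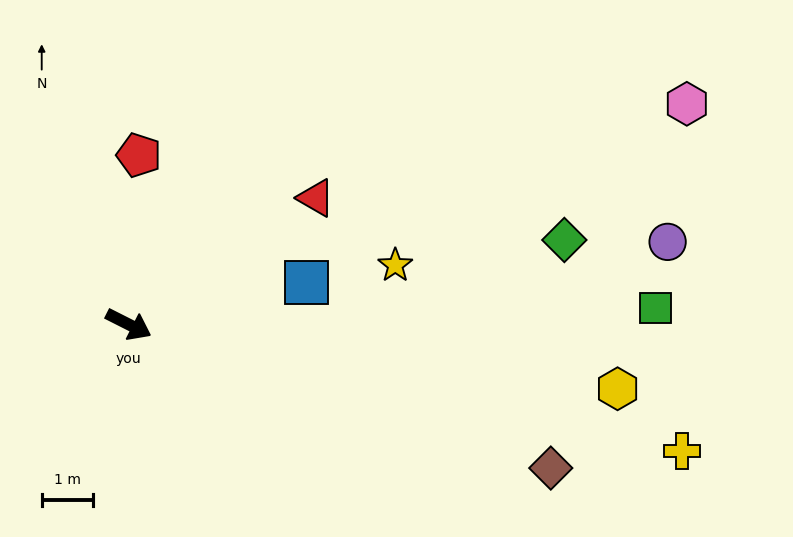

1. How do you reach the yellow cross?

turn left 14°, forward 11.2 m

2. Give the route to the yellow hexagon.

turn left 19°, forward 9.7 m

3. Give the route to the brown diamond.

turn left 8°, forward 8.8 m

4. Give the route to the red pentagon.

turn left 113°, forward 3.3 m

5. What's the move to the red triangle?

turn left 61°, forward 4.4 m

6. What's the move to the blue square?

turn left 40°, forward 3.6 m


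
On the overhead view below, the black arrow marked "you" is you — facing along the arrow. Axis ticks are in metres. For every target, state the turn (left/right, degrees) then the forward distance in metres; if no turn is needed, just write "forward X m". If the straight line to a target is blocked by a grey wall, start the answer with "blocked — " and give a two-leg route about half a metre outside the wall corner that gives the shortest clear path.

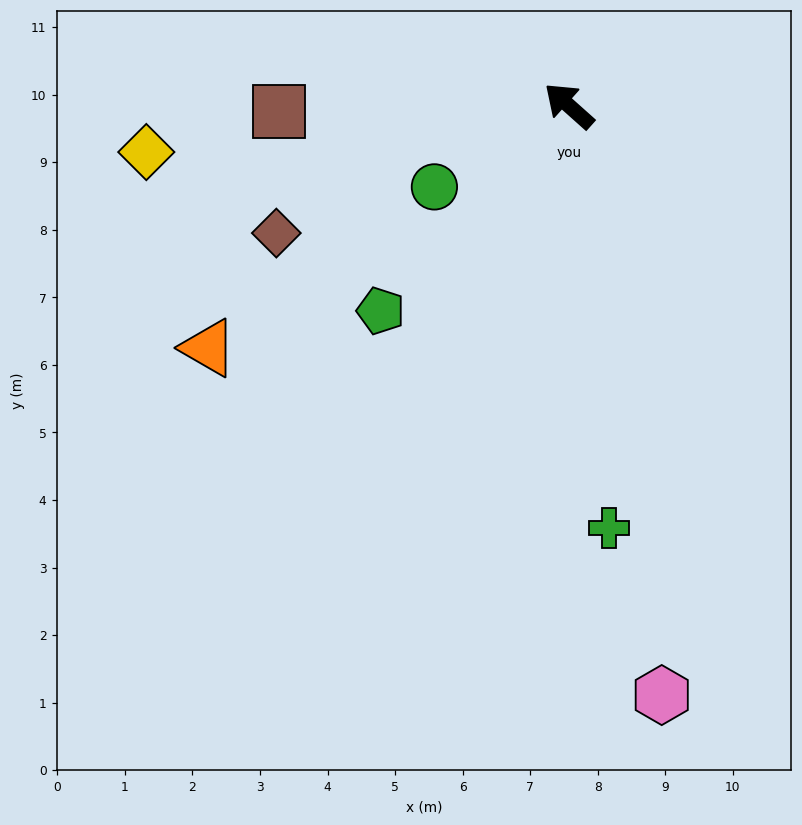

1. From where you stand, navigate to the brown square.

turn left 43°, forward 4.3 m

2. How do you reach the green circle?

turn left 73°, forward 2.3 m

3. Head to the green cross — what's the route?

turn left 137°, forward 6.3 m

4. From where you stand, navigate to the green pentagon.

turn left 89°, forward 4.1 m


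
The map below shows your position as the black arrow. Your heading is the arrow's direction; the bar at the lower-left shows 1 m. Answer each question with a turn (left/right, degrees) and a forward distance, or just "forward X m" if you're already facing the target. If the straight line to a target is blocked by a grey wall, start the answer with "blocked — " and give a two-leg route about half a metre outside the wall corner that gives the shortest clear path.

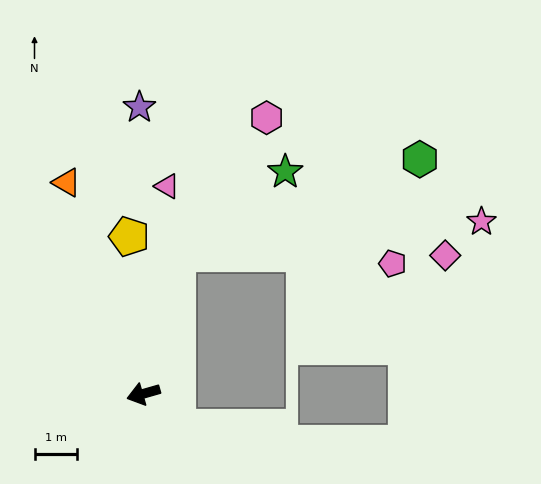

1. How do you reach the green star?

blocked — turn right 120°, forward 3.4 m, then turn right 39°, forward 3.2 m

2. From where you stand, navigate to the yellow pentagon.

turn right 101°, forward 3.7 m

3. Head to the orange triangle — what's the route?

turn right 86°, forward 5.3 m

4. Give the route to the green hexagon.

blocked — turn right 120°, forward 3.4 m, then turn right 55°, forward 6.2 m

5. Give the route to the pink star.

blocked — turn right 120°, forward 3.4 m, then turn right 70°, forward 7.2 m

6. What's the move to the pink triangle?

turn right 113°, forward 5.0 m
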